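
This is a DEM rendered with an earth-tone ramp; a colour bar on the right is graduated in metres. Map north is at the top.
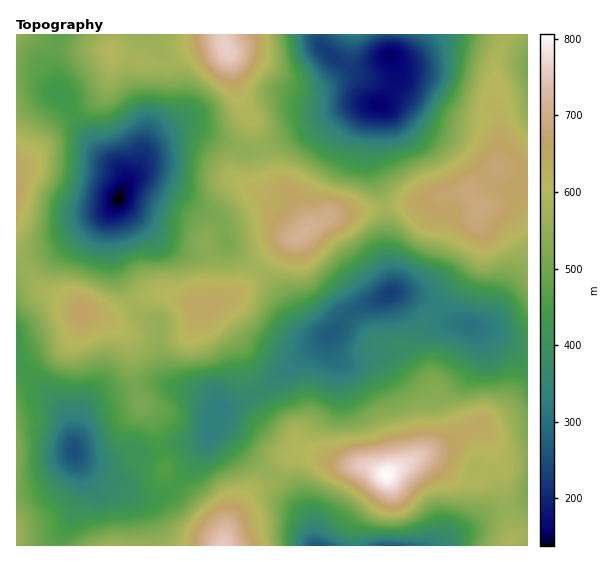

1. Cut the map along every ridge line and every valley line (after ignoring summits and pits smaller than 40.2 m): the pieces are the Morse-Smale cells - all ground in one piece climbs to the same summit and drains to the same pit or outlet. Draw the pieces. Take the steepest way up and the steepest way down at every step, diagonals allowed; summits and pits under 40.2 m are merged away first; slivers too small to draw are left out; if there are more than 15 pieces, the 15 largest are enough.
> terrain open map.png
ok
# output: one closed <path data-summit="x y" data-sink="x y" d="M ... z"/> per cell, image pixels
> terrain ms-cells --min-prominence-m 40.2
<path data-summit="387 475" data-sink="390 293" d="M399 293l-8 0-42 20-15 20-33 25-12 12-36 25 7 18 15 16 20 9 5 10 7 5 35 12 28 2 13 7 6 0 24-15 34-16 14-9 13-7 8-1 7 11 4 14 11 16-1 24 9 48 15-4 1-184-11-2-38-22-24-4-20-18-10-6z"/><path data-summit="227 51" data-sink="119 199" d="M222 34l-163 0-6 19 4 39 10 9 10 22 16 22 27 26 4 6 1 10-6 12 2 5 41 38 29 11 15-2 21-8-6-20-7-8-39-24-33-13-7 0-8 5 13-16 4-12 6-8 12-8 19-8 20 0 41 19 12 0 6-3-7-24-14-27-8-37z"/><path data-summit="478 208" data-sink="390 56" d="M506 34l-115 1 0 21 4 7 2 13-10 20-11 13-5 44 1 18 7 14 6 22 28-4 18-5 10 0 21-7 8 2 1-5 11-11 17-9-2-7 3-14 0-27-5-16 0-39z"/><path data-summit="478 208" data-sink="390 293" d="M498 169l-16 8-11 11-1 5-8-2-21 7-56 9 0 38 7 34-1 13 34 7 10 6 20 18 24 4 38 22 10 1 1-159-7-1-7-4z"/><path data-summit="17 191" data-sink="119 199" d="M26 71l-10 1 0 180 7 11 35-14 29-24 16-10 14-14 7-13-1-13-30-30-16-22-10-22-29-26z"/><path data-summit="227 51" data-sink="390 56" d="M318 34l-95 1 1 9 7 15 8 37 14 27 8 24 28-13 21-7 37-20 8-2 26 0 11-18 5-15-7-17-21 12-14 2-21-11-14-14z"/><path data-summit="306 229" data-sink="119 199" d="M195 130l-18 3-27 14-6 8-4 12-11 13 13-2 8 3 36 16 28 18 7 8 6 20 4 5 27 22 25-27 20-10 5-6-1-4-16-28-20-16-12-32-5 3-12 0z"/><path data-summit="306 229" data-sink="390 293" d="M385 207l-54 8-17 8-16 14-15 6-24 26 18 19 8 11 10 20 11 12 8 4 16 0 7-6 12-16 42-20 1-14-5-20 0-40z"/><path data-summit="387 475" data-sink="390 545" d="M489 437l-1 24-4 12-6 8-11 0-10-4-19-15-12-5-7 0-32 17-7 19-24 31-1 21 152 1 5-6 0-4-4-11-1-18-4-16 1-24-11-16z"/><path data-summit="306 229" data-sink="390 56" d="M378 105l-23 0-8 2-37 20-21 7-29 14 11 31 20 16 18 32 22-12 53-8 0-6-13-36 2-44z"/><path data-summit="17 535" data-sink="74 451" d="M26 370l-10 14 0 161 43 1 2-10 12-21 6-20 0-28-6-16-2-23-7-16-27-32z"/><path data-summit="210 304" data-sink="119 199" d="M119 201l-3 2-5 12 1 36 7 25 14 26 21-8 11 0 33 12 8 0 31-12 22-23-21-16-11-12-21 8-15 2-29-11z"/><path data-summit="387 475" data-sink="74 451" d="M161 449l-12 4-18-3-28 11-16 0-12-7 5 21 0 13-7 27-12 21-1 9 90 1 1-11-6-24-6-9-16-13 15 9 15 0 19-10-7-12 0-11z"/><path data-summit="81 312" data-sink="74 451" d="M85 313l-4 0-2 14-13 18-31 14-8 10 37 43 7 16 3 19 7-31 10-13 8-5 37-13-4-34-7-16-18-16z"/><path data-summit="210 304" data-sink="390 293" d="M259 271l-22 23-30 11 4 11 24 23 4 6 6 36 6 14 6-1 18-16 14-8 39-34-14-1-8-4-11-12-10-20-8-11z"/>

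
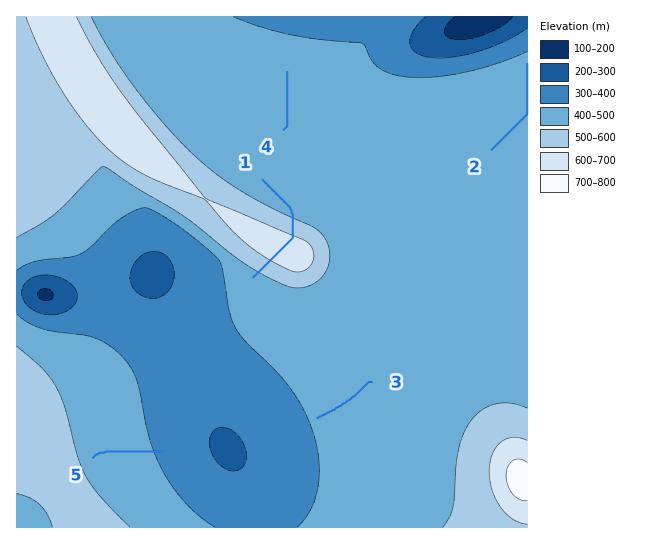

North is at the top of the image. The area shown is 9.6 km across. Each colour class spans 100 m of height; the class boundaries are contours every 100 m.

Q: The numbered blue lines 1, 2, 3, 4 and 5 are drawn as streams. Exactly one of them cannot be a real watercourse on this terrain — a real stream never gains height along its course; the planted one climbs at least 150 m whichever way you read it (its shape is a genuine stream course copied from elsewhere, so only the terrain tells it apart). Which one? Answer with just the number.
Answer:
1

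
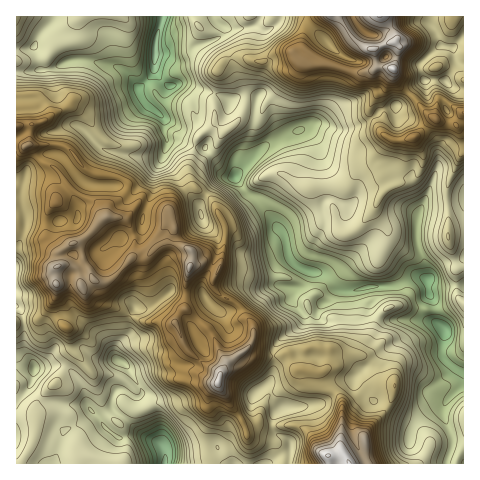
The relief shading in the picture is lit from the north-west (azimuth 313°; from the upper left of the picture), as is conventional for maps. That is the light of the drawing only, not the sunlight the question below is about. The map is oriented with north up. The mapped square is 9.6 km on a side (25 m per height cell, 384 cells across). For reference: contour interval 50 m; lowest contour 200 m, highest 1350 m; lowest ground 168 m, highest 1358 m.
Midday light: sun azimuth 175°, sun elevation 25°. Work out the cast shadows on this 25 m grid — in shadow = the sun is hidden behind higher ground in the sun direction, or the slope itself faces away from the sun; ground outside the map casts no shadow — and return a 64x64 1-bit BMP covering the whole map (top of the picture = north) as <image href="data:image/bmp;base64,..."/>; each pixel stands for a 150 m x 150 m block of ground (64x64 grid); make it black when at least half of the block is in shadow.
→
<image width="64" height="64" href="data:image/bmp;base64,Qk0+AgAAAAAAAD4AAAAoAAAAQAAAAEAAAAABAAEAAAAAAAACAAATCwAAEwsAAAIAAAAAAAAA////AAAAAAAAAAAAAAABgAAAAAAAAAOAAAAAAAB4AAAAAAAAAHgAAAAAAAAAPAAAAAAAAAA84AAAAAAAB/zwAAAAAABD/PAAAAAAAAA+4AAAAAAAAAbAAQAAAAAAAgAAAAAAAAAAAAAIAAAAAAAAAAACAAAAAAAAAAAAGAAAAAAAAAASAAAAAAAAAAeEAAAAAAAAA4f8AAAAAAABg/+AAAAAAAAB/8/AAAAAAB/+BwAAAHwAf/wAAAAAHgB//AAAAAAGAf4BDgAAAAID+AP/AAAAAAPgAB4AAAAAAAAAAAAAAAAAAYAAAAAAAAAAAAAAHgAAAAAAAAAAAAAAAAAAAAAAAPgAAAAAAYAA8AAAAAADwADwAAAAAAHAAPAAAAAAAAAA4AAAAAAAAAABgAAAAAAADgeAAAAAADwPDwAAAAAAfD4fAAAAAAAAPh8AAAAAAAH+D2AAAAAAH/4OeAAAAAAf/4A8AAAAAB8PgB4AAAABkA+AB4AAAH+DzAAAAAAAD4PkAAAAB8AAA/AAAAAPwPAB8AAAAAOE+ADwAAAAABQEAEAAAAAAMwAAAAAAAAB/+fADAAAAAH//8AAAAAAAfv/wAAAAAAAA//AAAAAAwAA34AAAAAfMEAGAABxgHgQAAAAAH3o8AAAAAAAPv/h4AAAAAAe/gHHAAAAAAA8AA8AAAAAABwABgA=="/>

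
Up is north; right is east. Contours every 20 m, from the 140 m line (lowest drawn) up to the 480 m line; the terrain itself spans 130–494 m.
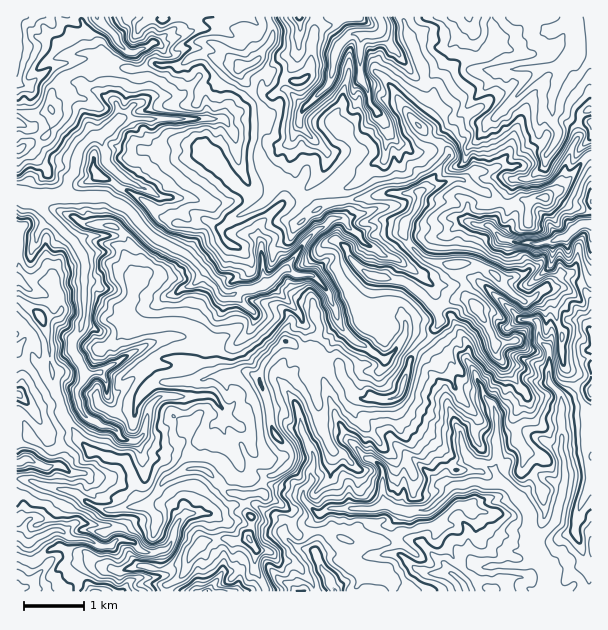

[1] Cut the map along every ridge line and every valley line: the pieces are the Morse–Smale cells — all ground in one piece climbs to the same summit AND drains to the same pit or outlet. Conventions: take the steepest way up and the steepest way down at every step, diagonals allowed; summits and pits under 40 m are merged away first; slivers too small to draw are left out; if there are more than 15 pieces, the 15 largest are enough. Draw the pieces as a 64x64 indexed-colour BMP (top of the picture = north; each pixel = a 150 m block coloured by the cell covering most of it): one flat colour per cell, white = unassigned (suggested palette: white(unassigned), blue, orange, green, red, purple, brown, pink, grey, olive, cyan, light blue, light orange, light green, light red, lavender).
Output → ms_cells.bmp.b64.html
<image width="64" height="64" href="data:image/bmp;base64,Qk12CAAAAAAAAHYAAAAoAAAAQAAAAEAAAAABAAQAAAAAAAAIAAATCwAAEwsAABAAAAAAAAAA////ALR3HwAOf/8ALKAsACgn1gC9Z5QAS1aMAMJ34wB/f38AIr28AM++FwDox64AeLv/AIrfmACWmP8A1bDFAAAAAAAAAAAAAAAAAAAA3d3d0AAAACIiIiIiIiIiIiIiAAAAAAAAAAAAAAAAAA3d3d3QAAAAIiIiIiIiIiIiIiIAAAAAAAcAAAAAAAAADd3d3QAAACIiIiIiIiIiIiIiIgcAAAAHd3d3qqAAAAAN3d3dAAIiIiIiIiIiIiIiIiIid3cAd3d3d3eqqgAAAA3d3dAAAiIiIiIiIiIiIiIiIiJ3d3d3d3d3d3qqoAAA3d3QAAACIiIiIiIiIiIiIiIiInd3d3d3d3d3d6qqqqrd3QIAAiIiIiIiIiIiIiIiIiIid3d3d3d3d3d3qqqqqt3dAiIiIiIiIiIiIiIiIiIiIiJ3d3d3d3d3d3eqqqqq3d3QAiIiIiIiIiIiIiIiIiIiInd3d3d7u7d3eqqqqqrd3QACIiIiImIiIiIiIiIiIiIid3d3e7u7uxqqqqqqrd0AACIiIiImYiIiIiIiIiIiIiJ3d3u7u7uxAKqqqqAAAAAiIiIiIiZiIiIiIiIiIiIiInu7u7u7u7EACqqqAAABIiIiIiIiJmIiJiIiIiIiIiIiu7u7u7u7sQAACqAAARESIiIiIiImYiJmIiIiIiIiIiK7u7u7u7sRAAAAAAABEREiIiIiImZiJmZmJmIiIiIiIru7u7uxEREAAAAAABERERIiIiJmZmZmZmZmYiIiIiIiu7AAsREREQERAAAAERERIiIiJmZmZmZmZmZiIiIiIiIAAAABEREREREREAERERIiIiImZmZmZmZmZmIiIiIiIgAAABERERERERERARERIiIiImZmZmZmZmZmYiIiIiIiAAABEREREREREREREREiIiIiZmZmZmZmZmZiIiIiIiAAAAERERERERERERERESIiIiZmZmZmZmZmZmIiIiIiIAAACBERERERERERERERIiIiJmZmAGZmZmZmIiIiIiIgAACIgRERERERERERERIiIiImYAAABmZmZmYiIiIiIgAAAIiBEREREREREREREiIiImZgAAAGZmZiIiIiIiIiAAAAiIgRERERERERERESIiIiZgAAAAZmZiIiIiIiIiAAAACIgREREREREREREREiIiJgAAAAAGZiIiIiIiIiIAAAAIgRERERERERERERERIiEQAAABEAYiIiIiIiIiIgAAAAiBEREREREREREREREiEREAARERASIiIiIiIiIiAAAAiIgRERERERERERERERERERAREREREiIiIiIiIiIAAACIiBERERERERERERERERERERERERERIiIiIiIiIAAAAIiIEREREREREREREREREREREREREREiIiIiIiIgAAAIiIiBERERERERERERERERERERERERESIiIiIiIiAACIiIiBERERERERERERERERERERERERERERIiIiUiIAAIiIiIgREREREREREREREREREREREREREREiIiVVIAAAiIiIiBERERERERERERERERERERERERERESIiVVVVVVUYiIiIERERERERERERERERERERERERERESIiVVVVVVVRiIiIgREREREREREREREREREREREREREVJVVVVVVVVVEYiIgRERERERERERERERERERERERERVVVVVVVVVVVVURiIiBERERERERERERERERERERERERVVVVVVVVVVVVVRGIiBERERERERERERERERERERERERVVVVVVVVVVVVVVERiBERERERERERERERERERERERERFVVVVVVVVVVVVVURERERERERERERERERERERERERERERVVVVVVVVVVVVVRERERERERERERERERERERERERERERFVVVVVVVVVVVVVEREREREREREREREREREREUREQRERERVVVVVTMzVVVVXBEREREREREREREREREREURERERERERVVVVTMzMzNVVcwRERERERERERERERERFEREREREREREM1UzMzMzMzVVzBERERERERERERERERFERERERERERERDMzMzMzMzM1XMzBERERERERERERERFEREREREREREREMzMzMzMzMzNczMzMEREREREREREREURERERERERERERDMzMzMzMzMzDMzMwRERERERERERERREREREREREREREMzMzMzMzMzMADMzMERERERERERERkAAERERERERERDMzMzMzMzMzMwAAzMzMEREREREREZmQAARERERERERDMzMzMzMzMzMzAADMzMzBEREREREZmZkAAEREREREROMzMzMzMzMzMzMAAMzMzMEZmZmZmZmZkAAARERERERE7jMzMzMzMzMzMwAAzMzMwRGZmZmZmZmQAARERERERETuMzMzMzMzMzMzAADMzMERERmZmZmZmQAARERERERERE4zMzMzMzMzMzMPAAzBEREREZmZmZmZAABERERERERETuMzMzMzMzMzM//wDxERERERGZmZmZAAAABERERERERO7jMzMzMzMzMz//////8QAAEAmZmZkAAAAARERERERE7u4zMzMzMzMzP//////wAAAAAAmQAAAAAABERERERETu7u7jMzMzMzM/////8AAAAAAAAAAAAAAAAERERERETu7u7u4zMzMzMz/////wAAAAAAAAAAAAAAAARERERERO7u7u7jMzMzMzP/////AAAAAAAAAAAAAAAABERERERO7u7u7uMzMzMzM/////AAAAAAAAAAAAAAAAAERERERE7u7u7u4zMzMzMz"/>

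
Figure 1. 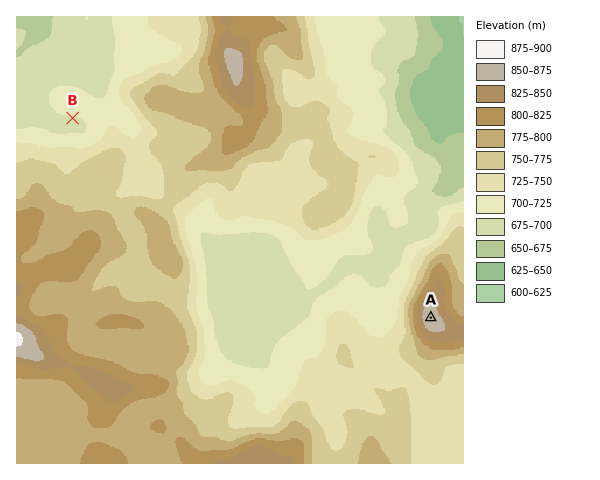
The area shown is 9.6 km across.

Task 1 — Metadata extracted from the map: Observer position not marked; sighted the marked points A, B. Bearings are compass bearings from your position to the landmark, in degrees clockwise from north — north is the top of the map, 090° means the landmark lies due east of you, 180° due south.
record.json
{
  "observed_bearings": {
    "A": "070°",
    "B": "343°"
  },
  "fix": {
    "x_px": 163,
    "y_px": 415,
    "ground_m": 795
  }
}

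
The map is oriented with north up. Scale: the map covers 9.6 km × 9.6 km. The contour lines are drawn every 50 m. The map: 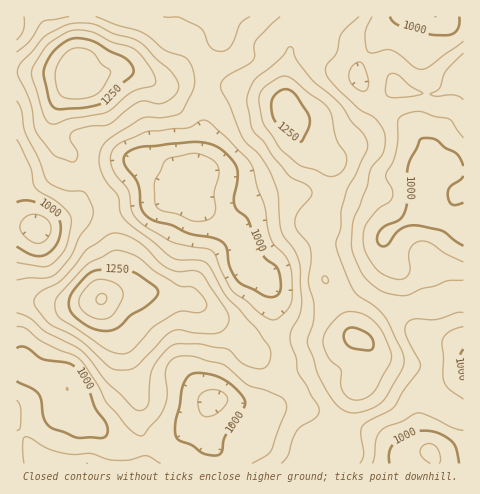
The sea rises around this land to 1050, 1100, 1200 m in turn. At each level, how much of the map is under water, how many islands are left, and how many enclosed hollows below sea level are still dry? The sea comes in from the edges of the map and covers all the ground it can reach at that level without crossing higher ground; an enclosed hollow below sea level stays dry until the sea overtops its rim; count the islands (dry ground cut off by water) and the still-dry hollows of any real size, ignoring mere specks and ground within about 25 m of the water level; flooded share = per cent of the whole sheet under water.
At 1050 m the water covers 24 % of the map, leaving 0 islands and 1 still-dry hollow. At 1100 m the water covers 55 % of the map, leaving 0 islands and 0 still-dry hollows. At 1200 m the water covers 87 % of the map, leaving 4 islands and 0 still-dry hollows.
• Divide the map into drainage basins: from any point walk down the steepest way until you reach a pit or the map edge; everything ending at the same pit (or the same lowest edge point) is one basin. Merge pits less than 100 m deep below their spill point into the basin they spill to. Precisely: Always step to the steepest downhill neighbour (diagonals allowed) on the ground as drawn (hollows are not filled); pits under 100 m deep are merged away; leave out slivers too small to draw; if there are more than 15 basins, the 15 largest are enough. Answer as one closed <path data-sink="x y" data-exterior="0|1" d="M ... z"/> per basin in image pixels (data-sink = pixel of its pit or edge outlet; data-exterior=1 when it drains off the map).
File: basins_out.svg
<path data-sink="188 182" data-exterior="0" d="M295 16l-279 1 1 55 42 1 22 8-10 4-9 12-9 21 0 14 5 11 13 11 5 11 19 17 13 18 1 25 6 24 3 25-4 10-10 13 49-5 20 6 19 2 17 16 20 14 17 23 7 3 6-2 11-7 21-5 41 0 22-5-24-51-5-6 0-23-5-28-2-4 15-30-2-33-10-10-15-5-4-4-5-20-11-17 0-32z"/><path data-sink="213 402" data-exterior="0" d="M153 292l-41 3-14 6-24 3-31-2-22-7-5 0 1 169 282 0 6-17 7-6 23 4 7-1 3-21 11-35 12-17 4-9 0-11-8-9-8-4-12 0-12 4-41 0-21 5-11 7-6 2-7-3-11-17-26-20-15-15-21-3z"/><path data-sink="463 227" data-exterior="1" d="M463 77l-26 17-23-1-18-6-12 14-14 21-17 16-17 14-10 5 6 10 1 28-15 30 2 4 5 28 0 23 21 39 6 16 5 4 8-1 11-13 23-15 36-7 17-9 12-1z"/><path data-sink="435 17" data-exterior="1" d="M463 16l-166 0-6 19-5 39 0 32 11 17 5 20 6 5 7 1 11 7 4 0 20-15 20-19 14-21 12-14 18 6 23 1 26-17z"/><path data-sink="431 453" data-exterior="0" d="M463 294l-11 0-17 9-36 7-17 10-17 18-5 2 10 7 2 4 0 11-4 9-12 17-10 30-6 27 3 19 121-1z"/><path data-sink="38 228" data-exterior="0" d="M34 72l-18 1 0 221 20 7 26 3 36-3 14-14 6-13-3-25-6-24-1-25-13-18-19-17-5-11-13-11-5-11 0-14 9-21 9-12 10-4-22-8z"/>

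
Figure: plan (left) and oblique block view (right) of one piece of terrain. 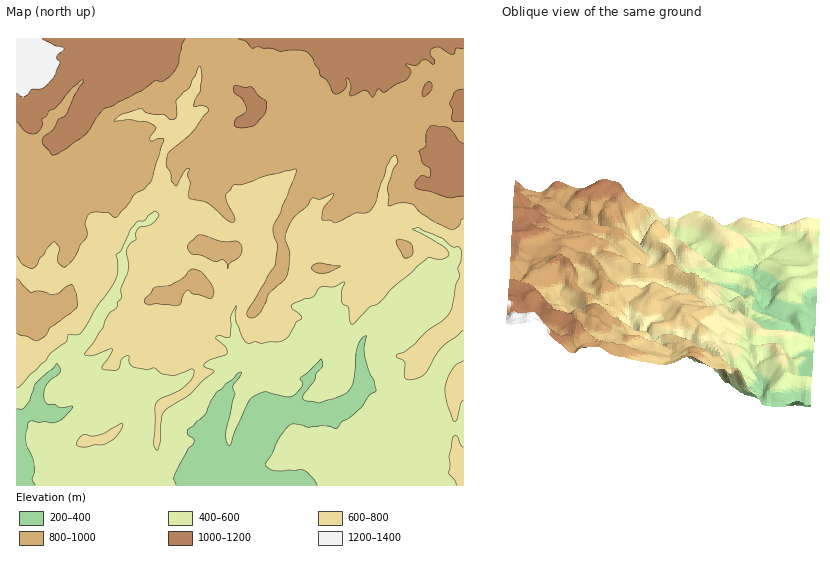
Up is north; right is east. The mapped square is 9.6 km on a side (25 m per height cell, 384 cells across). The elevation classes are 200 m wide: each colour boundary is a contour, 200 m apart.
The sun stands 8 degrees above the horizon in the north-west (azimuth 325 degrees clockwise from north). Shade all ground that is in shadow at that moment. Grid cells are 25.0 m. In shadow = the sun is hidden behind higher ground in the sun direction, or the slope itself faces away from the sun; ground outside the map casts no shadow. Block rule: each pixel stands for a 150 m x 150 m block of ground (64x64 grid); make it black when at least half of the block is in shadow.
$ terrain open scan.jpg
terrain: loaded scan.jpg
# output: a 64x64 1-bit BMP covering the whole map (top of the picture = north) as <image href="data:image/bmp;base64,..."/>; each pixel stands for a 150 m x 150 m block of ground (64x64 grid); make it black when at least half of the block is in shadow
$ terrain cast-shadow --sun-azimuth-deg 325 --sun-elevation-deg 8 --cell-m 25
<image width="64" height="64" href="data:image/bmp;base64,Qk0+AgAAAAAAAD4AAAAoAAAAQAAAAEAAAAABAAEAAAAAAAACAAATCwAAEwsAAAIAAAAAAAAA////AAAAAACH/+f+9AAA4If/5///wAAAh//n/AfAAACH/+f/AcAAAAf/x/+AgAAAAP/H/+AAQAAAD8f/8ABAAAYDx//4ACAADwHH//4OAAN/+Mf///4AAf/8x////wER//zH////w/n//sH////H+f//YH///+P5//88P3//4fn//xOfv//g+H//F9/P/+w8v/8T////4D4f/QP////gHx//8f////Aff//w7////g////gf////B1/5/H9///+DX/x8n3///8ED/D+Pf////AH+Hw8////8AL8PB5////wAHwEPn/9//AAPAAfP/4/8BwcAA+f/9/8R9wAD47/z/xH7AAHjAfP/OP8AAeOAcf88/wgA4cA4/z7/+ADx/4B/Pn/+APP/8H8+f/8B8////z5//4Pz////PH//ufHj//88f//z+PH//x4f//f88P//Hvn/P/58Pf+P/f8P/2YaYZ/+/Y//Zx0AJ/59h/+DnAAP/z3AH8OeAA//HOAH558AB//scPv3nwAz/////MHHAHH//5/+AcGA////z/7AwYA/v//w/sCFwD+///g8wITgf7//+BgGhnj/n//4AAffOP/D//gAB9+4f+D/8AACd5x/4H/wAAA/zA/wP/AAAxn+B/gf4AGBDP8H/gfgf8AP/w//h+M/4A5/AX/D9z/gB/0G4APwL/AA/w=="/>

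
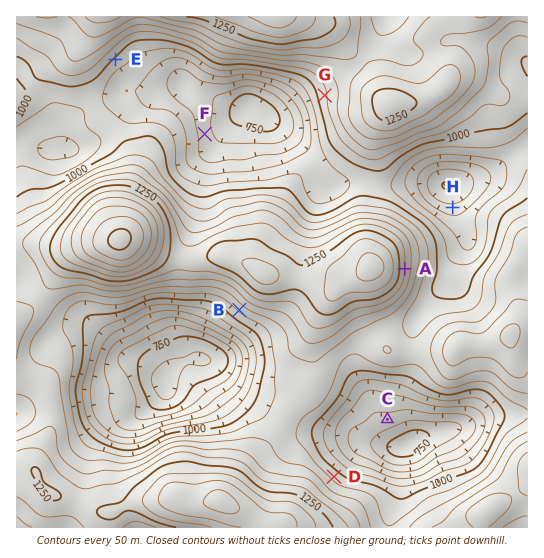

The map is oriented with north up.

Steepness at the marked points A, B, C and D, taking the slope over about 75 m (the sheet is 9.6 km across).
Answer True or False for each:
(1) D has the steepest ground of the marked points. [False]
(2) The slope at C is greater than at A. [False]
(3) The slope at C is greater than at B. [False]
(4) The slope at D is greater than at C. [True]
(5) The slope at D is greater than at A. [False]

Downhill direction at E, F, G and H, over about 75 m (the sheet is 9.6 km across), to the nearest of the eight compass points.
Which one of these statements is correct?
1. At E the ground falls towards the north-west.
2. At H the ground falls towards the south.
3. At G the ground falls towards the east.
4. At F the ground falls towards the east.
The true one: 4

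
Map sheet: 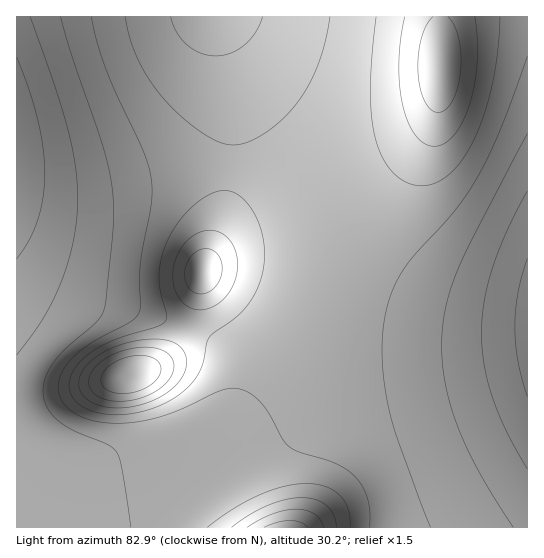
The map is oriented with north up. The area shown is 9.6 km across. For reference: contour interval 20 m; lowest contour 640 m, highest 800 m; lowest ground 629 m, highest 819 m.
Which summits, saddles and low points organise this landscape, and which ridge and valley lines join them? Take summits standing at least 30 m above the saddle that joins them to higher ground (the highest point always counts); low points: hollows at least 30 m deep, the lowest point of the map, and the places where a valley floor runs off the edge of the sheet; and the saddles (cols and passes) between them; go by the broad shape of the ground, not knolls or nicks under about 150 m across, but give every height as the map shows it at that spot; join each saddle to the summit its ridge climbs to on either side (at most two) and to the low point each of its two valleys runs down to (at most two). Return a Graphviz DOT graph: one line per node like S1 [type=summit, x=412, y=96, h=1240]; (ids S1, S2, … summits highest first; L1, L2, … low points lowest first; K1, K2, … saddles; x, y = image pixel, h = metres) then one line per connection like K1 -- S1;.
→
graph terrain {
  S1 [type=summit, x=134, y=374, h=819];
  S2 [type=summit, x=527, y=327, h=808];
  S3 [type=summit, x=202, y=271, h=798];
  L1 [type=low, x=286, y=527, h=629];
  L2 [type=low, x=17, y=155, h=643];
  L3 [type=low, x=439, y=65, h=665];
  K1 [type=saddle, x=186, y=329, h=747];
  K2 [type=saddle, x=231, y=170, h=738];
  K3 [type=saddle, x=321, y=263, h=731];
  K1 -- S1;
  K1 -- S3;
  K1 -- L2;
  K2 -- S3;
  K2 -- L2;
  K2 -- L3;
  K3 -- S2;
  K3 -- S3;
  K3 -- L2;
  K3 -- L3;
}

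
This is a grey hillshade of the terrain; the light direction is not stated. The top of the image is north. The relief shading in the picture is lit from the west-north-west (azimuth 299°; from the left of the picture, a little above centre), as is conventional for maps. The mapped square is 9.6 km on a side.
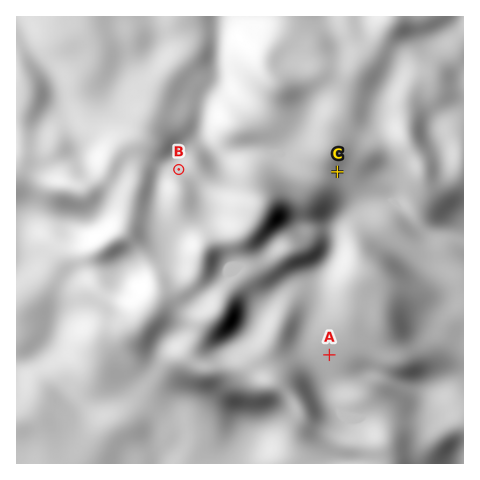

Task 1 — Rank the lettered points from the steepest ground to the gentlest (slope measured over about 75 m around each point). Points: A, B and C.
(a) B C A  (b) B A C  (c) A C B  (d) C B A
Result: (a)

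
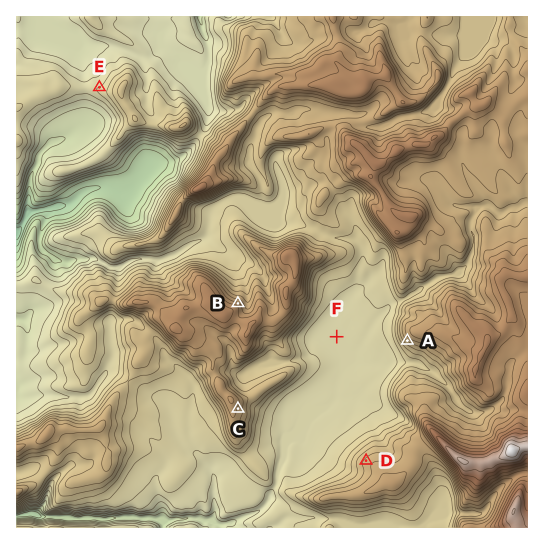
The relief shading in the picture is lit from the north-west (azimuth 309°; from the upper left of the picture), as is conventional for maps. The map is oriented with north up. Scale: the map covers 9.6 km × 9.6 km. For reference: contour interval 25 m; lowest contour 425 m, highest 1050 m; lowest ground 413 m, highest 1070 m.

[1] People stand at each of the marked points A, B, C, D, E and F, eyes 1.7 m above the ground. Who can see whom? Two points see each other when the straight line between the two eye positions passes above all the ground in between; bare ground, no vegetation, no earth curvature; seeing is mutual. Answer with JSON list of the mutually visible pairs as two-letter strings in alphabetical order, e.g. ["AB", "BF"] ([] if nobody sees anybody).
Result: ["AC", "AD", "AF", "CD", "DF"]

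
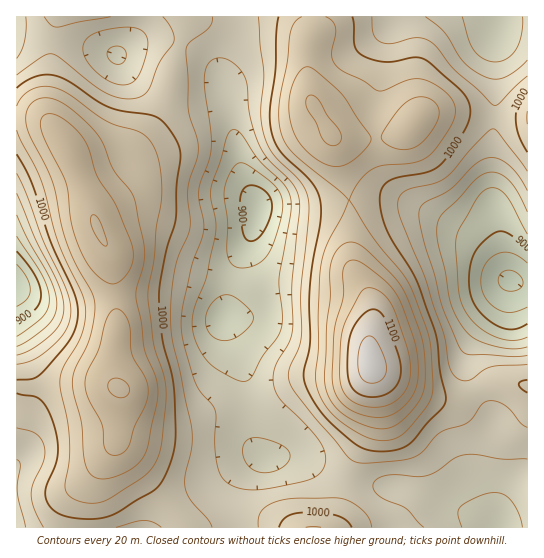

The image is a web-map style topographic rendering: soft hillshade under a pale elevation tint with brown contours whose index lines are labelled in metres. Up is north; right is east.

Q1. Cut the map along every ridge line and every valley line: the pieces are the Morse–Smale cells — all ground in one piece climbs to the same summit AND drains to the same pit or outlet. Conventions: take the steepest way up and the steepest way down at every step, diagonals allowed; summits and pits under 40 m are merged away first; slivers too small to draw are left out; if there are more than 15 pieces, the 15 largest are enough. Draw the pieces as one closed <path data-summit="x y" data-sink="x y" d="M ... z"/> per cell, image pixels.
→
<path data-summit="119 389" data-sink="257 209" d="M237 16l-50 0-2 15-12 32-5 34-15 29-26 29-32 13-18 1 18 53 17 37 5 62-4 53 8 20-4 48 39 49 28 31 2 6 51 0 0-5-4-13 2-24 13-19 13-9-8-17-1-36-13-54-6-14-10-19 12-45 17-40 5-23-1-8-15-29-13-71-5-16 0-15 16-41 0-12z"/><path data-summit="371 365" data-sink="510 281" d="M527 117l-32 0-2 4-1 77 12 68 5 14-20-29-14-14-57-30-20-7-19-3-30 4 3 64 15 26 5 15 0 21-3 10 2 28 8 8 31 16 25 10 18 2 10-2 23-14 12-4 30 4z"/><path data-summit="371 365" data-sink="257 209" d="M349 200l-32 5-59 2-6 26-17 40-12 45 10 19 6 14 13 54 1 36 7 14 5 4 17-3 20 1 41 22 5-2 1-7 18-35 5-18 0-50-3-10 3-51-5-15-15-26-1-56z"/><path data-summit="119 389" data-sink="17 285" d="M31 117l-15 1 0 268 91-2 10 3-4-13 0-15 4-38-6-67-14-25-20-62-9-20-17-22-8-5z"/><path data-summit="331 135" data-sink="497 30" d="M498 16l-184 0-7 47 1 23 4 17 17 30 5 4 5 2 39 0 16-3 12-5 15-15 13-4 60 4z"/><path data-summit="119 389" data-sink="117 55" d="M186 16l-169 0-1 101 23 2 12 6 17 22 11 22 16-1 32-13 22-24 16-26 8-42 14-37z"/><path data-summit="371 365" data-sink="499 527" d="M373 368l-2 55-24 56 24 6 24 2 24 6 40 16 32 19 36 0 1-142-19-5-11 0-12 4-23 14-13 2-15-2-25-10z"/><path data-summit="331 135" data-sink="257 209" d="M313 16l-76 1 0 20-14 34 0 15 5 16 13 71 17 34 59-2 32-6-12-52-24-41-4-12-2-31 2-22 4-11z"/><path data-summit="331 135" data-sink="510 281" d="M453 112l-19 0-11 3-17 16-12 5-16 3-44-2 10 36 4 25 2 2 20-3 21 2 27 8 57 30 14 14 17 25-14-78 0-59 3-22z"/><path data-summit="119 389" data-sink="17 527" d="M107 384l-44 0-47 3 1 141 56-1 2-16 5-16 36-52 3-8 2-41-2-6z"/><path data-summit="313 527" data-sink="257 209" d="M297 456l-27 3-8-2-11 7-10 11-8 15 0 20 5 18 93 0 2-2 6-12 8-35z"/><path data-summit="119 389" data-sink="510 281" d="M117 441l-36 52-6 18-2 16 112 1-1-6-21-23z"/><path data-summit="313 527" data-sink="499 527" d="M351 480l-6 2-6 32-6 14 158-1-32-18-40-16-24-6-24-2z"/><path data-summit="371 365" data-sink="497 30" d="M527 16l-28 1 0 9-3 7-1 84 33 0z"/>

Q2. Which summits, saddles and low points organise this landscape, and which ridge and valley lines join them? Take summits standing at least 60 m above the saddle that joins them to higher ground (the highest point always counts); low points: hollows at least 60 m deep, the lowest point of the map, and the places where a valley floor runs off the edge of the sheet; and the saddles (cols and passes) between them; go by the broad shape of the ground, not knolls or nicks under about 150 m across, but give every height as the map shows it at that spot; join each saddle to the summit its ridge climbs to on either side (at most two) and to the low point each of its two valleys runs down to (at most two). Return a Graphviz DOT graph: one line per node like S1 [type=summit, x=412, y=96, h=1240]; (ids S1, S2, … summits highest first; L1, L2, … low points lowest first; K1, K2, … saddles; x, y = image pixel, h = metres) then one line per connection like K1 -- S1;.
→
graph terrain {
  S1 [type=summit, x=371, y=365, h=1129];
  S2 [type=summit, x=119, y=389, h=1082];
  L1 [type=low, x=510, y=281, h=856];
  L2 [type=low, x=17, y=285, h=864];
  L3 [type=low, x=257, y=209, h=889];
  K1 [type=saddle, x=349, y=201, h=1020];
  K2 [type=saddle, x=25, y=387, h=1002];
  K3 [type=saddle, x=477, y=390, h=984];
  K4 [type=saddle, x=346, y=479, h=971];
  K1 -- S1;
  K1 -- L1;
  K1 -- L3;
  K2 -- S2;
  K2 -- L2;
  K2 -- L3;
  K3 -- S1;
  K3 -- L1;
  K3 -- L3;
  K4 -- S1;
  K4 -- S2;
  K4 -- L3;
}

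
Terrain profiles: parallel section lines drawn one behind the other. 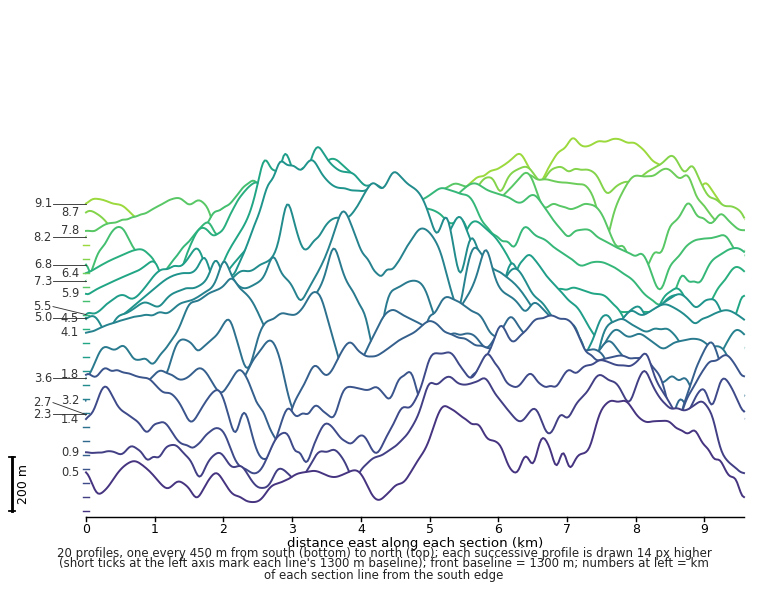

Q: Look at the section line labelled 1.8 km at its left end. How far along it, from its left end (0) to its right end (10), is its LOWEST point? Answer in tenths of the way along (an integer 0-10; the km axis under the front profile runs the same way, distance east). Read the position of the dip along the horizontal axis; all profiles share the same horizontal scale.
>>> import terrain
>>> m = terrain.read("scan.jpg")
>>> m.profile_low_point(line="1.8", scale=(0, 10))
3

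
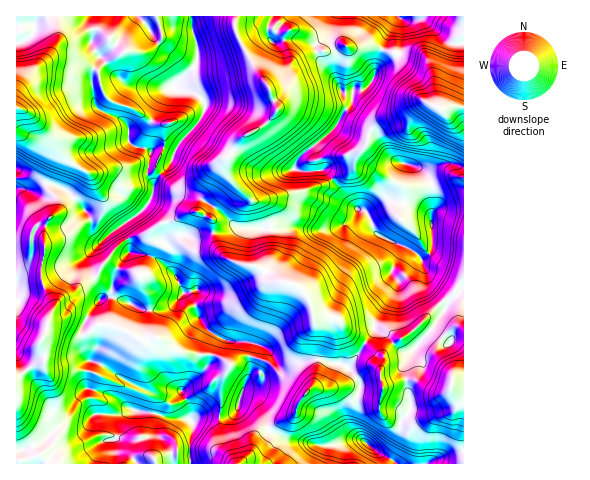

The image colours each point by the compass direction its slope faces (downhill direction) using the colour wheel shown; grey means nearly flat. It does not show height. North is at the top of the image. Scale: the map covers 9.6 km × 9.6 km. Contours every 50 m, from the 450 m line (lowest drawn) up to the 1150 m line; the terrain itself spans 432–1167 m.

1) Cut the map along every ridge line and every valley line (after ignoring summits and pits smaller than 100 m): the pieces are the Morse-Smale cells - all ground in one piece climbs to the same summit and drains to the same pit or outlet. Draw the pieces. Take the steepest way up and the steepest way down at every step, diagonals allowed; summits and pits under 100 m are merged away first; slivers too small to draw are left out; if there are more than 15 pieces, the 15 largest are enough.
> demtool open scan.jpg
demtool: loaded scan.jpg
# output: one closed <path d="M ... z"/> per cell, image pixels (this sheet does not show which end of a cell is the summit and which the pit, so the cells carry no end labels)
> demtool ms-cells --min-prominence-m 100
<path d="M138 16l-122 1 0 171 17 2 8-6 6-1 19 7 21 23 5 10 0 9 7 8 4 0 34-24 12-14 5-12 0-5-6-9 2-25-14-4-6-4 17-14 16-33 21-20 0-5-6-9-23-22-8-15z"/><path d="M384 50l-3 3-10 30-7 7-11 0-1 13-9 10-6 12-8 9-31 25-3 9 5 3 25-1 25 32 18 13 5 14 4 5 34 15 12 10 9-11 0-35 6-5 26-2 0-98-5-2-14 2-8-1-3-29-6-12-3-3-14-3-15-8z"/><path d="M372 45l-12 3-19-3-13 6-10 0-14 5-15 11-8 14-12 7 8 18-1 6-11 12-22 12-18 24 0 11 7 10 0 5-18 21 20 18 9 3 21 2 17 0 9-3 39 3 18-6 9-7 2-8-8-7-25-32-25 1-3-1-2-4 11-15 27-21 10-17 9-10 1-13 11 0 9-10 9-31z"/><path d="M215 207l-4 4-1 6 3 4 0 14 4 11 6 10 15 7 24 5 15 14 9 0 12 4 11 13 5 17 13 0 12 3 10 14 17 9 8-12 0-5 6-13 16-24 2-8-6-7 0-3 10-19 0-5-25-12-4-5-5-14-4-4-6-1-7 11-22 9-21 0-8-3-36 3-26-3z"/><path d="M235 16l-44 1 1 14 5 14 0 17-23 26 25 7 6 8 0 7-6 12-21 23-8 20-13 13-3 7-2 12 20 1 8-5 8 0 16 7 13-10 8-12 0-18 6-6 4-10 8-8 22-12 12-14-9-25-9-11-20-34-5-15z"/><path d="M185 214l-22 9 0 16 7 9-3 18 9 10 7 16 5 0 4 5 5 17 6 11 7 7 15 8 21 2 19 5 14 19 40-7 4-16 0-15-8-6-5-21-7-10-8-7-21-3-10-12-8-3-18-3-24-11-21-2-11-9-3-7 0-12z"/><path d="M47 183l-6 1-8 6-17-1 1 187 15-10 12-5 1-4-5-16 6-9 3-14 8-16 37-24 20-28 13-11-7-13-17 14-6-1-5-7-2-16-19-22-10-6z"/><path d="M104 324l-8 1-8 8-6 2 8 21-4 21 1 11 24 7 22 15 20 3 18 5 16 0 6 3 7-5 27 1 11-7 3-17 10-22-1-14-8 0-12 8-10-8-7-3-30-1-10-3-18-13-12 3-20-11z"/><path d="M62 328l-16 0-6 13 5 16-1 4-12 5-16 11 0 34 2 12 13 17 5 13 5 2 8 9 64 0 0-24 5-6 0-17 11-5 1-3-19-14-25-7 4-32-8-21-8-1z"/><path d="M137 253l-8 0-9 10-7 17-3 15-11 5-7 9-10 17-1 6 2 2 5-1 10-9 6 0 19 5 20 11 12-3 18 13 10 3 30 1 7 3 10 8 12-8 10-2 1-11-2-1-26-3-15-8-11-13-7-22-4-5-5 0-7-16-19-17z"/><path d="M463 206l-25 2-4 3-3 4 0 36-10 8-7-7-11-6-1 5-10 19 0 3 6 7 0 5-18 27-6 15 3 4 9 3 16 18 10-1 10-10 26-36 16-18z"/><path d="M463 16l-66 0-15 33 14 3 11 7 18 4 3 3 6 12 1 26 5 4 24-2z"/><path d="M410 379l-3 0 0 10 3 10 0 10-10 15 0 7-7 14-7 7-5 2 12 6 3 4 31 0 11-6 24-6 2-1 0-67-12 0-1 4-4 4-7 1z"/><path d="M323 360l-5 1 0 8-4 16-16 18-2 10-26 14-2 1 2 3 21 10 27 4 16 0 27-6-8-9 0-11 4-8 0-13 3-15-14-17z"/><path d="M365 343l-15 24 1 4 9 12-3 15 0 13-4 8 0 11 18 18 13 6 6-6 10-17 0-7 10-15 0-10-4-20-24 7-2-15 4-14z"/>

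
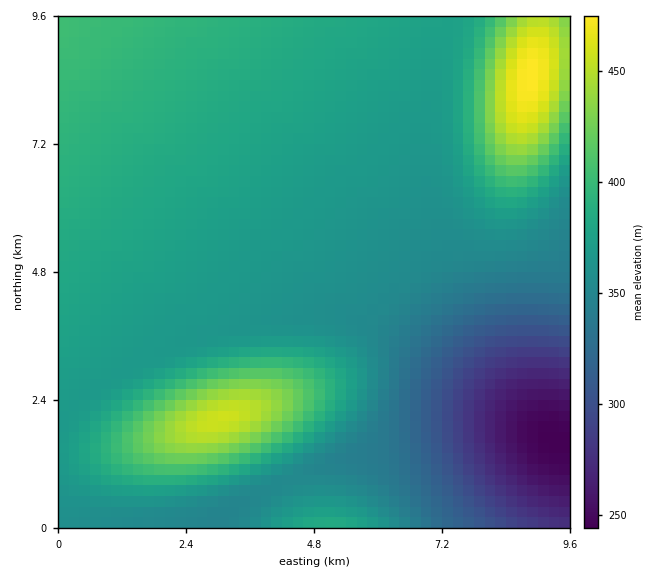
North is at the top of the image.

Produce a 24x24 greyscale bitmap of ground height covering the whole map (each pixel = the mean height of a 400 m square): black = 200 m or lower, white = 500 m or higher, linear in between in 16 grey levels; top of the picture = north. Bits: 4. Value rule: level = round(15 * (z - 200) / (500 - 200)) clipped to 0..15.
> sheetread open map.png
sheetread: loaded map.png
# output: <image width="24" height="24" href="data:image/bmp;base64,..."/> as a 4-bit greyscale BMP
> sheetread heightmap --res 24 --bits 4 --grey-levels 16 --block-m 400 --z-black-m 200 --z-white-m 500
<image width="24" height="24" href="data:image/bmp;base64,Qk2WAQAAAAAAAHYAAAAoAAAAGAAAABgAAAABAAQAAAAAACABAAATCwAAEwsAABAAAAAAAAAAAAAAABEREQAiIiIAMzMzAERERABVVVUAZmZmAHd3dwCIiIgAmZmZAKqqqgC7u7sAzMzMAN3d3QDu7u4A////AIiIiHd4iZmIdmVURIiIiIiIiIiHdmVEM4maqqmYiId3ZlRDM5mqu8u6mId3ZlQzIpmrvN3Muph3ZVQzIomavM3cy5iHZVQzM5iZqrzMu6mHZlRDM5mImZqqqpmHZlVERJmYiImZmZiHdmVVRZmZmIiIiIiHd2ZlVZmZmYiIiIiId3ZmZpmZmZiIiIiIh3d3d5mZmZmIiIiIiIh3d5mZmZmYiIiIiIiIh5mZmZmZiIiIiIiIiJmZmZmZmIiIiImZmKmZmZmZmZiIiImqqaqZmZmZmZmIiJq8uqqpmZmZmZmYiJrNy6qqmZmZmZmZiJrN3KqqqZmZmZmZmZrN7KqqqpmZmZmZmZrN7aqqqqqZmZmZmZm93KqqqqqpmZmZmZm83A=="/>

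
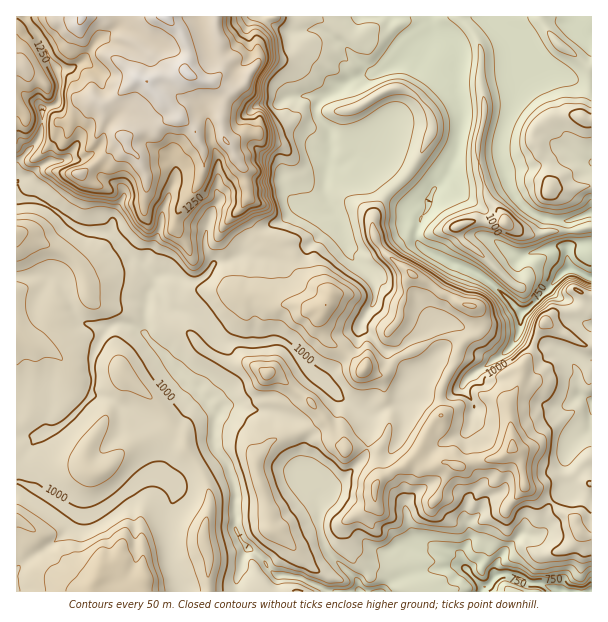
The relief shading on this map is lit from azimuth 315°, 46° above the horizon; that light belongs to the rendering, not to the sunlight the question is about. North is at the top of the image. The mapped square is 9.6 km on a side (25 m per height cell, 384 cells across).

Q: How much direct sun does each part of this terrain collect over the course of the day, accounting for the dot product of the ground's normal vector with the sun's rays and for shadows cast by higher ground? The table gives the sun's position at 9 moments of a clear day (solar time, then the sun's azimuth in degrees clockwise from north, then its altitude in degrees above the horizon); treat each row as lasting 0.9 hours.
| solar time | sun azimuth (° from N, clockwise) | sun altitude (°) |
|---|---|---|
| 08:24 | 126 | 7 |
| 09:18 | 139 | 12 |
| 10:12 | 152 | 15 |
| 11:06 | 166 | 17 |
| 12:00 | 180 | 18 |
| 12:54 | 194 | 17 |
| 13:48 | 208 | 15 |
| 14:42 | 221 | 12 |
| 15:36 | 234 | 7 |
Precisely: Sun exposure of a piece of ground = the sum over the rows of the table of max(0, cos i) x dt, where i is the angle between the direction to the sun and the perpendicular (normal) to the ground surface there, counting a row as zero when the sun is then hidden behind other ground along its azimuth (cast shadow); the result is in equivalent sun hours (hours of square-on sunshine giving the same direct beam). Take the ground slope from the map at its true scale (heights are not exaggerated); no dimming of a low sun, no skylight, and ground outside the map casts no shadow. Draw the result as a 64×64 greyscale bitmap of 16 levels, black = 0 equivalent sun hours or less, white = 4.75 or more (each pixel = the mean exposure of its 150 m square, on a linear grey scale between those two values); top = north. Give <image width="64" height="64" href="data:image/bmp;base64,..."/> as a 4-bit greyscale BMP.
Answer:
<image width="64" height="64" href="data:image/bmp;base64,Qk12CAAAAAAAAHYAAAAoAAAAQAAAAEAAAAABAAQAAAAAAAAIAAATCwAAEwsAABAAAAAAAAAAAAAAABEREQAiIiIAMzMzAERERABVVVUAZmZmAHd3dwCIiIgAmZmZAKqqqgC7u7sAzMzMAN3d3QDu7u4A////AGdmZVVnZVZ2VWZ2ZUVVISECz/vf+mVWZlVWIzAAFs/+ZmZURFd2VWVVaIeHVFMQAY23R7iYZUREMSpxABnf/N1VVERERmdkNEVnd4dTQmvftjJLlnZ3dlQjWJmr7v/9rXUzRDM0VlRFVWd2ZmMlm7lkJbh2VVZmVom5upzLvv/eiWQyISIkQ0VVZ3ZVUlvKlkRamHZ2VVVmeYmLiJRFi7p4mEEAABNDRFVWZUQ4vMpkRXmYfOuHZ4vMiIvnIjM2qndlQhEQESI0VVVVVEeallRFeanOmcqs3dy7u8loZWiFdSEjQyEREjRVQ0Z3VmZDREVWnNm9ud/9p5rMy5mId1MxEjRVVDISRVVDNXZFZlQzRTI3m9lnrcmptnq5mYiDIxI0VWZlVENFVUQ0ZlVmRDRFQiJZdneIvMqZdV3clhADI1VmeIh2VVVVVVRVVXdDNFVERXdniWNHaImFOP6VM0ZWZniaqodmVWVmZERXhkRFVVVVZomqpkeKuKpnp3ZmeGZneJmqqHZmZmZkQ2h0RFVVZ3VCWrvMl73KiJdUJXdjZmZnd1aJh2Zmd1NEeGVVVlZ6pjITq4mqu5zbuWZlM1VmZlVVQ0eIdmeHQzaHV5h3aLzZUzEldUUxR5zaeIVDR2ZVVEVkNHd3d4ZDSHZGmqmby4mGUyJnQSIAAnlol1QyZlVURGdUVnd3ZVRWVEV5vKqFRENFMzdkIiIjRCJXZUN2ZVRDR3VVZndVZVVURUVol2QzMzVDNXlkNERDMiZ2ZHd3ZUM1ZlVmdkRWVURUQzRpczNEREQziXZEVUM0NHdmZnZ3VERVVmdlREVERDNFaKlCI0VERDNGdjRWVFRURnZmZmd1QzZnh1MzNXZWeImZpSI1d4VFQhA1RndVZVZUVWZmZ3dVaJmFMzRGd3iHd4hCI1iYh2VUQwBIZUV4mXY3dmZ3d2eIl0M0RGd3d77bkxJFe8uXZlVXMCESJXeId4l3d3d2Znh0M0RXd4mInNlCI1ec/al2VUWkAEVVZVVmd3d3d2VWZkNERWeJmZqUVDNGeHeZVYdmVHpQAUZlNFZmiIiGVVVEM0RXeJmGZRACNGmqcxQzipdkWacQAUUzRmWId2VWVDI0RGeIlkMwAAFGirpxEiM2mXVYd2EAA0VXmndlVVZkMzNGiIdTRUMRE1eqhSERWoQ1iGasphAUZ5uVZUVVVWUzRGd3dURniIh4mqp1IAOJl2VVU1inECW8pSJUVmZVZ2RXd3ZURniZmaq8q6h1JDSIZmVWeIcgFagyNVVWZmmrqpdmVEVniZiJqpmoqqlSI2dmZ4vLYxACI1Z5VVZmeqh2ZmVWd3iIh4eIhlaKmXI1V3eKzKhTABAAE2dmZVV4dmZmZWZneId2dlQyEleahENGebthABEVcgAEeFZlVnZmZmd1ZmZmZlRUMyI1MzIiMlerggAAAWljECdRNFVXdlVmZmZVVkNERDM0RDEAABI1ercQAAAVciMhAACYd3d2VVZlaHeetTM0RERTEAAAE0imIAAAAUYhJDEQBLqZmXRFVVV3ic2oVERFVVMRARE1rFAAAAElUjITVCI0qqunQ0VUaIisyFi5dmdmQxIREjaSAAAAFIciNVIjMzSIh0MzREWJy++2Z8mHd2ZVQSIja2AAABNpUiSN/sh2VXdkIiMzV5z9vYZlrJh1QzMyIzSIUhESabhUjP/Kz//+IzMzR4h3r/poZnR++3UQABNFVoRDIhATeu7u1zIBETcAAjaJmInMt2aalVf/7sUSNFVnZGYyIQAAEyMhAAJDAAATaJq73LmJZpy5ZG7/lERVVmYxNlMyEQABUgEVz//ZNEaJz//7V5uEa9tlaIREVmVWUwAXhlMyEAVREUfOu7t3eL7//6aYmJVXyHmHZlVmZVUyESWpZUMiR0IiRmd3nWet//x0armIllWai5ZmVWd1VEREQ2qWVEV3QyJWQ0MzrLuWZonMy2Z4ZnmKuah2ZmVVVmVURql2VXdERUMhJFO+sgAASYu5ZVaHeIqlNYeHVVZmZlVEioZVdkRWeGQzRbJ7pTQ1iaZWZ4mYmmVpqYVWZmZmZVRap2V3VFeJdUVnpyeqZZZ4ZFq5moW5VYy4VGZmZmZmVUeoZWdlVohlZ3jMV5inaXZYmqy5ZXQ4qHRGZmZmZmZlVZhlVnVVZWiIm8x3h4p3U0V3rcdWdRIkRGh1Z4d2ZmVVZlRVhlRFh4m7h0VFiZd1VWZ3dVdmQAMzRmSLvKdmZmdURFWGVDJHiZaEIgSJmIdmeIY1Z1aEASEzVERYy5d3hjNEVnVUMREiEEV6JnZ0aHeJZVd3Z7yWUyJEEAAp26uDI0VmVVQyEAAAfNxVIzI3qZZGmaqXjKZWd4dSAABbyCEjRWZEVUMhAAGqpTQTI1V6dnmbqHVHmWZ3iGZCEAAAAjRVZURVVUQyNJdSIiQkZ1MjVoUyRkStp2Z2iXdCEAAjRVVVVVVVVWZ4VDJIcmqnMjNENDRGYjvJZmd2dmUyEjRVVVVlVVZmeZYzM5y6iFIkVCEkVVRDFHVWZmdmmYZVVVVVZmZWZmi7UiM1iK1iJGZDVnVVdhEjZTRmZWh3mGZlVVZ1RWZmepMTMkmqyoVWRFeJdFZjIAJEQ0VXhmZodmZlZ4NFZmaWETREi7mqqoRWispUVmMQATZmVnZURWWIdmeJU1VmaHIjViWodmiYd2ebpkRWZjABaWZnVVQiNDVmZ4ZFVmZ4ZVVW"/>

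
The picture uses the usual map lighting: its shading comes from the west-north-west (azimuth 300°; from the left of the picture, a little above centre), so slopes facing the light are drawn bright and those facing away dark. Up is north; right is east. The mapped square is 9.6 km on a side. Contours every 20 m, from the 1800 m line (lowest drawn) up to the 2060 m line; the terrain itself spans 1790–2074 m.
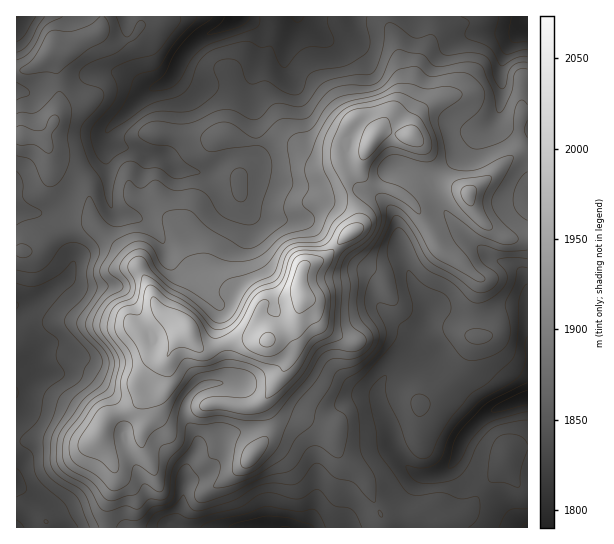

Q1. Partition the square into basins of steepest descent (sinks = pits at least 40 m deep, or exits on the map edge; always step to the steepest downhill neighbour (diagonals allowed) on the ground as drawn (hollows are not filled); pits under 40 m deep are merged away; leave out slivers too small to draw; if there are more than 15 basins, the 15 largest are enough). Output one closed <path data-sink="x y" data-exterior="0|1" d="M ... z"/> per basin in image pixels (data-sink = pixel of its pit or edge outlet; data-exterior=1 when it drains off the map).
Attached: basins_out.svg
<path data-sink="237 17" data-exterior="1" d="M389 16l-286 0-2 13-4 4-15 6-17 10-13 1 7 33 0 23-4 15-12 20 6 9 5 14 20 9 10 9 4 7 3 24 5 13 43 41 10 19 7 20 9 9-25 18 5 12 8 7 13 4 1 9 4 8 19 14 16 17 44 3 11-4 11-13 12-21 1-11-4-7-13-12 22-11 7-9 4-16-1-28 3-6 4-5 19-7 23-24 8-6 0-16-8-20-6-27 12-1 7-6-1 16 9 10 21 6 15 8 7 7 30-15 8-1 13 2-13-7-12-13-12-20-12-11-4-3-25-5-9 0 19-24 8-22-5-35-10-24z"/><path data-sink="527 398" data-exterior="1" d="M362 157l-7 6-12 2 4 8 2 18 8 20 0 16-8 6-23 24-19 7-4 5-3 6 1 28-4 16-7 9-22 11 13 12 4 7-1 11-13 22 0 7 12 13 46 17 3 3 1 10 7 14 27 26 5 17 11 20 0 10 54 0 1-8 21-4 13-10 13-20 18-20 6-15 19-5 0-207-22-2-16-9-17-19-4-14-10-6-16 0-30 15-7-7-15-8-21-6-9-10z"/><path data-sink="17 485" data-exterior="1" d="M26 136l-10 1 0 390 90 1 1-22 8-24 0-13-16-28 0-8 5-12 5-5 20-7 8-6 2-13-3-7 3-5 14-17 9-1 5-3-14-5-8-7-5-11 25-19-9-9-7-20-10-19-43-41-5-13-3-24-4-7-10-9-20-9-6-17-6-7z"/><path data-sink="527 30" data-exterior="1" d="M527 16l-137 0-1 10 10 24 5 35-8 22-19 24 9 0 25 5 4 3 12 11 12 20 12 13 18 10 20-14 31-30 3-59 2-5 3 0z"/><path data-sink="285 527" data-exterior="1" d="M270 392l-9 10 7 17 0 14-3 6-27 32-35 22-41-5-6-9-3-10-10-20-2-12-6 7-18 7-7 0-7-6 12 24 0 13-8 24 0 21 275 1 1-10-11-20-5-17-27-26-7-14-1-10-3-3-46-17-12-13z"/><path data-sink="17 17" data-exterior="1" d="M102 16l-86 1 1 119 27 3 11-18 4-15 0-23-7-33 13-1 17-10 15-6 4-4z"/><path data-sink="527 527" data-exterior="1" d="M527 447l-18 4-6 15-18 20-13 20-13 10-21 4-1 7 90 1z"/>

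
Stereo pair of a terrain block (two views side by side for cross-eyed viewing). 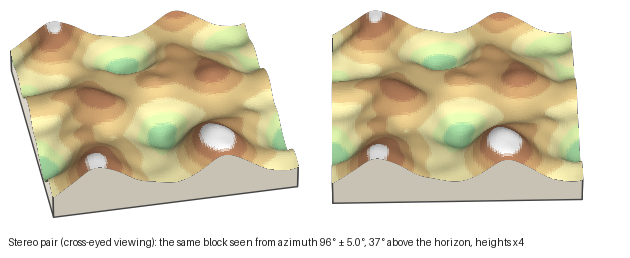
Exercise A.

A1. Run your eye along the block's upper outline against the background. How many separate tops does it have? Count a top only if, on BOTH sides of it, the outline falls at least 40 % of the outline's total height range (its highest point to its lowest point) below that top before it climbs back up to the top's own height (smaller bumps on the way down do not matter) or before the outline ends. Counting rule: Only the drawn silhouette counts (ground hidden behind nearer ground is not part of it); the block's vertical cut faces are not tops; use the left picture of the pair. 0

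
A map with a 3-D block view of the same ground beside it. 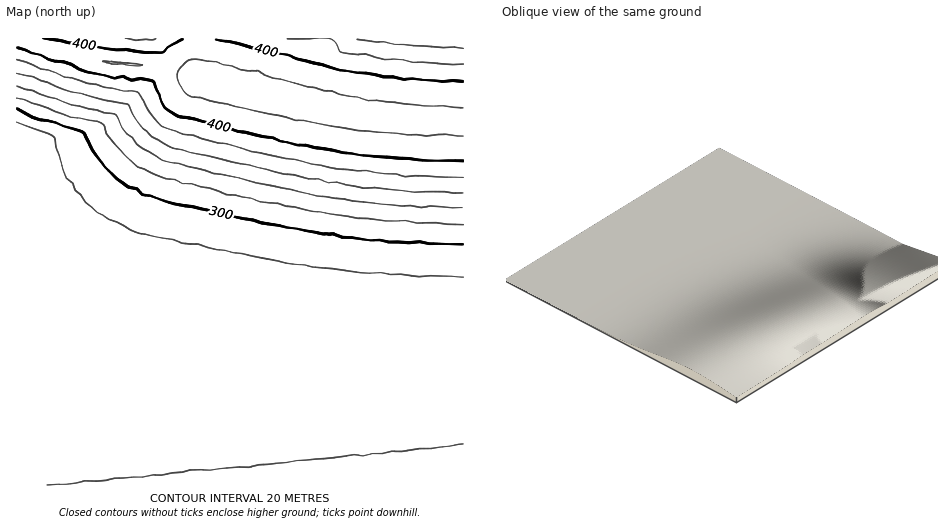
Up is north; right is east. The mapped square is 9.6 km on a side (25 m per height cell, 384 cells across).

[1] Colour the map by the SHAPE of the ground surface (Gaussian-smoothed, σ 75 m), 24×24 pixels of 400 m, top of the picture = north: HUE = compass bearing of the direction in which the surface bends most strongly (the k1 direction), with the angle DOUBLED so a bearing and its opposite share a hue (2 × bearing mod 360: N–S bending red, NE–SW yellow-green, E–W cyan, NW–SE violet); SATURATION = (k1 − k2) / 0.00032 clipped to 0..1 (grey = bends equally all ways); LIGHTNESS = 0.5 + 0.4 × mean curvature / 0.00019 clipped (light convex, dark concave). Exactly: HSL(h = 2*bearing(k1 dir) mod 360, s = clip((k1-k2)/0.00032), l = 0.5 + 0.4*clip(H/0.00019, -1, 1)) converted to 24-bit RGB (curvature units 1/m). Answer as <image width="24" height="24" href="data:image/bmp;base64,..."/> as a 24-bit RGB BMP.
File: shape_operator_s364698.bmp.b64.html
<image width="24" height="24" href="data:image/bmp;base64,Qk32BgAAAAAAADYAAAAoAAAAGAAAABgAAAABABgAAAAAAMAGAAATCwAAEwsAAAAAAAAAAAAAgH+AgH+AgH+AgH+AgH+AgH+AgH+AgH+AgH9/gH9/gH9/gH9/gH9/gH9/gH9/gH9/gH9/gH9/gIB/gIB/gIB/gIB/gIB/gIB/gH+AgH+AgH+AgH+AgH+AgH+AgH+AgH9/gH9/gH9/gH9/gH9/gH9/gH9/gH9/gH9/gH9/gH9/gIB/gIB/gIB/gIB/gIB/gIB/gH+AgH+AgH+AgH+AgH+AgH+AgH9/gH9/gH9/gH9/gH9/gH9/gH9/gH9/gH9/gH9/gH9/gH9/gH9/gIB/gIB/gIB/gIB/gIB/gH+AgH+AgH+AgH+AgH+AgH9/gH9/gH9/gH9/gH9/gH9/gH9/gH9/gH9/gH9/gH9/gH9/gH9/gH9/gIB/gIB/gIB/gIB/gIB/gH+AgH+AgH+AgH+AgH+AgH9/gH9/gH9/gH9/gH9/gH9/gH9/gH9/gH9/gH9/gH9/gH9/gH9/gH9/gIB/gIB/gIB/gIB/gIB/gH+AgH+AgH+AgH+AgH9/gH9/gH9/gH9/gH9/gH9/gH9/gH9/gH9/gH9/gH9/gH9/gH9/gH9/gH9/gIB/gIB/gIB/gIB/gIB/gH+AgH+AgH+AgH+AgH9/gH9/gH9/gH9/gH9/gH9/gH9/gH9/gH9/gH9/gH9/gH9/gH9/gH9/gH9/gIB/gIB/gIB/gIB+gIB+gH+AgH+AgH+AgH9/gH9/gH9/gH9/gH9/gH9/gH9/gH9/gH9/gH9/gH9/gH9+gH9+gH9+gH9+gH9+gIB+gIB+gIB9gIB9gIB9gH+AgH+AgH+AgH9/gH9/gH9/gH9/gH9/gH9/gH9+gH9+gH9+gH9+gH99gH99gH99gH99gH98gH98gIB8gIB8gIB8gIB7gIB7gH+AgH+AgH9/gH9/gH9/gH9+gH9+gH9+gH9+gH99gH99gH59gH58gH58gH57gX97gX96gX96gX95gYB5gYB5gYB5gYB4gYB4gH+AgH+AgH9/gH5/gH5+gH59gH59gH59gH58gH58gH57gX56gX56gX55gX54gX53gX53gn92gn92goB1goB1goB1goF0goF0gX+AgX6AgX5/gX1+gX18gX18gX17gX56gX16gX15gX14gXx3gXx2gnx1gn10gn1zgn1yg35yg39xg4Bxg4Bwg4FwgoFwgoFwgX6BgX6AgX1+gXx9gnp6gnp5gnx4gn13gXx2gXt1gnt0gntzgntygntxg3twg3xvg31uhH5uhH9thIBtg4Btg4Ftg4Ftg4Ftgn2BgnyAgnt+g3l8g3d4hHd1hHlzhHtygnpygnpxgnlwg3lvg3lug3pthHpthHtshHxshH5shH9shIBshIFshIFsg4Jsg4JsgnyCg3qAg3h+hHZ7hXN3hnFxh3Rvh3lugnlugnhtg3htg3hsg3lshHlshHpshHtthH1thX5uhYBuhIBvhIFwg4Fwg4Fxg4Fxg3qDhHiChXZ/hnJ8iG93iW1wi29rjHdqhHlsgnhsgnhtg3ltg3lug3pvhHxwhH1yhH50hIB1hIF3g4F4g4F5goF6goF7gYF7hHmEhXaEh3KCiW9/i2x6jWpzj2lqkXVqiHttgnlvgnpxgntzgnx1gn14gn96goB9g4J+gIGEgIKGgIKHgIGIf4CJf4CKfn+Lg3eFhnOHiXCHi2yFjmqBkWl7lWtzlnNuj39zgHx4gH17gX99foCDf4KGf4OJf4SMf4WQf4WSf4SUfoOWfYGYfYCZfH+ZfH6agGE1fGYrfXctd4E+imN3lmuHmHGBmnh6loV+foGGfYOKfYWOfYaRfYiVfYmYfYmbfYmefYigfYaifISjfIKke4Cke3+le36lhHdVhYBshodvdolbNn8wRYhgmnmRnoONnY6MgIiVe4iZe4qce4yfe42ie42ke42me4yne4qoe4eoe4Spe4Kpe4Cpe3+pe36pfH+BgIGBhIKAhoR/iId+PYhZOJJrn42copibiJGge42ke4+me5Cne5Coe4+peo6peoypeomoeoaneoOneoGmen+len6len2le3+Cf4CBg4GAhoN/iIZ/iYl+PI1YJZtGlKOWkZmlfI+pe5Cpe5Coe4+neo6meoykeoqieYegeYSfeYGdeX+cen6ae32ae32ZeX6CfYCDfYudh6rar8z9ytn/y9P/lqn/TF/YmZ2jfY6lfI6kfI2ie4qfdHmYhZRdc5ZQcJCUeoCQen6Oe36MfH2LfH6KfX6Ju9n/zOT/zOP/kbbxd4a5fHeTgnSJjC17n4WIn6CYgYubfYmYfYiVeoWSbmakm3S60IPFOKOBcYKDe3yAf397f397f396gH96"/>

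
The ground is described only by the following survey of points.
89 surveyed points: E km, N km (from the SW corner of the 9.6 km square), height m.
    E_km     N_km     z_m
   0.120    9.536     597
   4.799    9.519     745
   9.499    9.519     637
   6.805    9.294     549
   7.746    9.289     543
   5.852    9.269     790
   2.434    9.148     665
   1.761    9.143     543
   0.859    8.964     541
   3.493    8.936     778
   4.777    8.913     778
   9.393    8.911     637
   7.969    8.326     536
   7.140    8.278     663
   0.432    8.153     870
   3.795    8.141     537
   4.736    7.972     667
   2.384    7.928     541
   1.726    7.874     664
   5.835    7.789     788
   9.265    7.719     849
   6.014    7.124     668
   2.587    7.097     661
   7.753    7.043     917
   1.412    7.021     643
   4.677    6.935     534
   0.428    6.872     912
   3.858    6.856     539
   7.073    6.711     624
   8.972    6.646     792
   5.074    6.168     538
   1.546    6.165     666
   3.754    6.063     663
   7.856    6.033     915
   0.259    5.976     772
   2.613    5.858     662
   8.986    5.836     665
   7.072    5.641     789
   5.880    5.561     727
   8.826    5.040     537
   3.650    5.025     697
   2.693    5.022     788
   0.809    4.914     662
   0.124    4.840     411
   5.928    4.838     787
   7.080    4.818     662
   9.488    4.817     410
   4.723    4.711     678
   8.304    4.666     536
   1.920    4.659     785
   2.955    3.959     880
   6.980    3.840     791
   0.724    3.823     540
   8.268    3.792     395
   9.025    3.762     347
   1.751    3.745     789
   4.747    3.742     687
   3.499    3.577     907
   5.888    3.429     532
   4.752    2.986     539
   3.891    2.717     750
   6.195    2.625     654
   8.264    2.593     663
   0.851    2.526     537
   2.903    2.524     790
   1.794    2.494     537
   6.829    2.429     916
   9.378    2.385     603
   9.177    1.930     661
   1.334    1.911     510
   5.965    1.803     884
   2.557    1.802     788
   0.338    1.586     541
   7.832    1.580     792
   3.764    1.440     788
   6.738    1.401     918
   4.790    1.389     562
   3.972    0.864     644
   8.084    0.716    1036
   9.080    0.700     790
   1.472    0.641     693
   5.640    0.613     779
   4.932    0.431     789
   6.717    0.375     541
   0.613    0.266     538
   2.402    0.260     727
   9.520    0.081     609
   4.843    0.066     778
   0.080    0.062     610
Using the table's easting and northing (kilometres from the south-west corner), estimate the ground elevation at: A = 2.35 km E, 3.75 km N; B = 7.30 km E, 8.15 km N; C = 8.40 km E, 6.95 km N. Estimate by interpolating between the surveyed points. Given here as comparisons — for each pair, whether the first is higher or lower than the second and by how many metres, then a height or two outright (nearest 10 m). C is higher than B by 280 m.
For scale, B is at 660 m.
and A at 890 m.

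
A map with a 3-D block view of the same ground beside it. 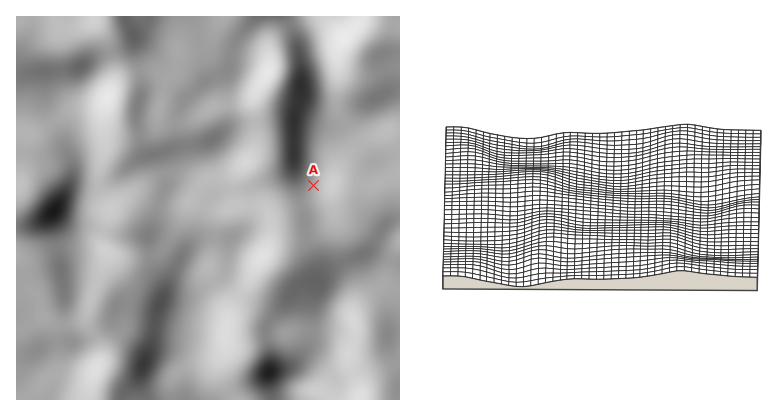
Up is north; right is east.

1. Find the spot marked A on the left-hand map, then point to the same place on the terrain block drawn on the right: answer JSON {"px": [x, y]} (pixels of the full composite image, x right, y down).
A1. {"px": [515, 212]}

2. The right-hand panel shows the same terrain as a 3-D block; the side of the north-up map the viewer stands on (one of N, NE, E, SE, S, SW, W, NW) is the N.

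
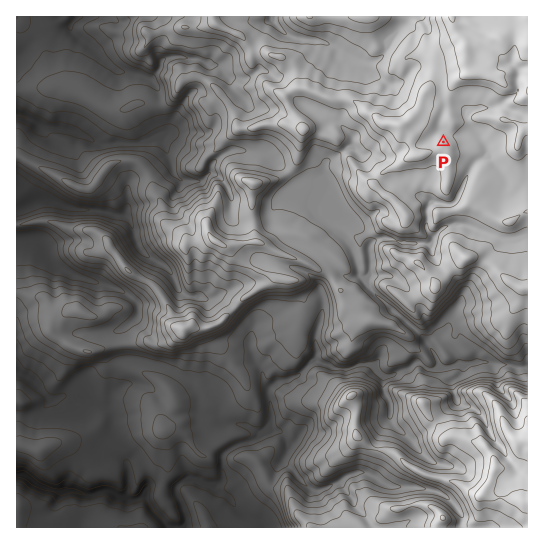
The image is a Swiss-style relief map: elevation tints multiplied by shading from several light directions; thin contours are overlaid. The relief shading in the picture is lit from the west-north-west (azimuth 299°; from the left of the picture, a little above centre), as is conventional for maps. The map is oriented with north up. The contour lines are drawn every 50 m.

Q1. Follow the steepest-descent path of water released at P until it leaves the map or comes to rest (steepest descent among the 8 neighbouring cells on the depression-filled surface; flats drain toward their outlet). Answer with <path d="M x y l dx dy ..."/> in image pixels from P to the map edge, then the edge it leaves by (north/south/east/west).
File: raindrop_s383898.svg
<path d="M443 142l7-7 28 0 7 8 2 10-6 6-8 6-10 18 0 3-4 7-1 5-7 7-6 0-2-2-12 0-4 4 0 16-1 2 0 4 7 6 0 6-3 2-3 0-1 2-1-2-8 0-2-1-17 0-4-3-4 0-1-1-10 0-5 3-5 6 0 6 1 1-1 29 1 2 0 4 27 25 1 0 11 11 1 0 15 14 12 19 0 7-4 4-6 0-6-6-6-1-8 7-6 1-8 5-6 0-5-2-7-7-20 0-4 3-17 0-9-6-10-2-5 2-13 14-22 5-6 7 0 9 1 1 0 7 1 1 0 16-16 16-5 2 0 1-5 0-6 3-2 0-10 5-5 5 0 24-4 4-21 0-2-1-14 0-6 5 0 6 6 9 0 3 2 4 0 2 3 6 0 5-5 5"/>
exit: south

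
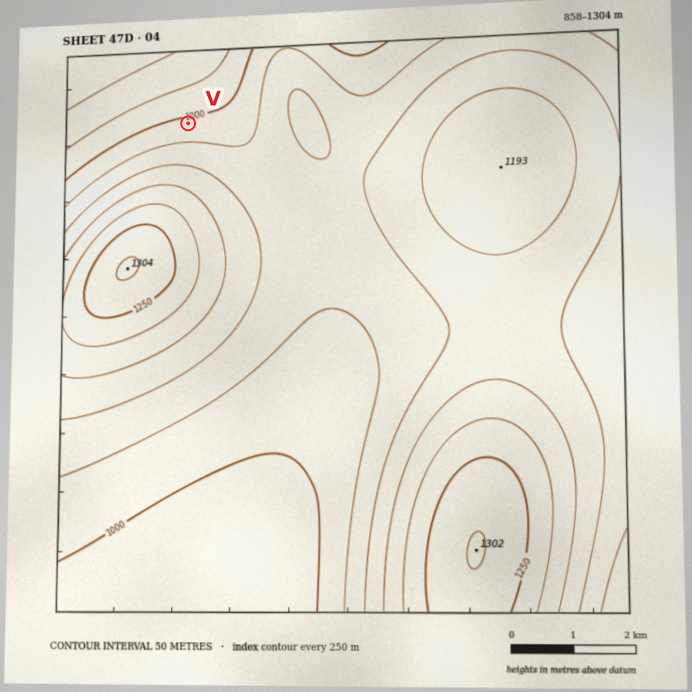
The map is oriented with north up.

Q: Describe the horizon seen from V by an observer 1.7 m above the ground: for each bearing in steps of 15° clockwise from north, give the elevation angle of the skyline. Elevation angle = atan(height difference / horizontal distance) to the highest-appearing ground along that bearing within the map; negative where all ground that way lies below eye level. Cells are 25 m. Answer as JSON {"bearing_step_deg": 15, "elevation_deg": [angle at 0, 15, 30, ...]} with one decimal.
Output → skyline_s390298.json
{"bearing_step_deg": 15, "elevation_deg": [-4.8, -4.0, -2.4, 0.1, 1.7, 2.6, 2.8, 2.4, 3.0, 4.2, 5.2, 6.0, 6.6, 7.2, 6.5, 4.2, 2.2, 0.4, -1.4, -3.0, -3.5, -4.5, -5.0, -5.1]}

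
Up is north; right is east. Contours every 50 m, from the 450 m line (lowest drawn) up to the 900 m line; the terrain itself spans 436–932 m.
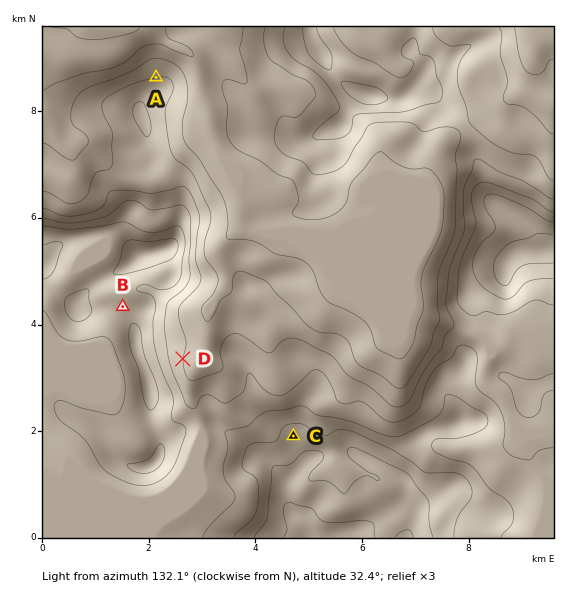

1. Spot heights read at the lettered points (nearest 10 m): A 600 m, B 780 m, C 820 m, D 650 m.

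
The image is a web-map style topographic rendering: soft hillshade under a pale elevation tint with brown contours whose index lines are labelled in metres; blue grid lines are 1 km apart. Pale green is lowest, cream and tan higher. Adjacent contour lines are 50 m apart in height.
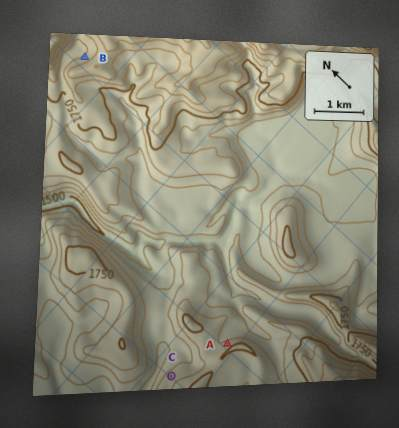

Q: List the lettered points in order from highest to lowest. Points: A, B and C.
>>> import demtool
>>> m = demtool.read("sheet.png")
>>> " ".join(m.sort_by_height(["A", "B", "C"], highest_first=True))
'B A C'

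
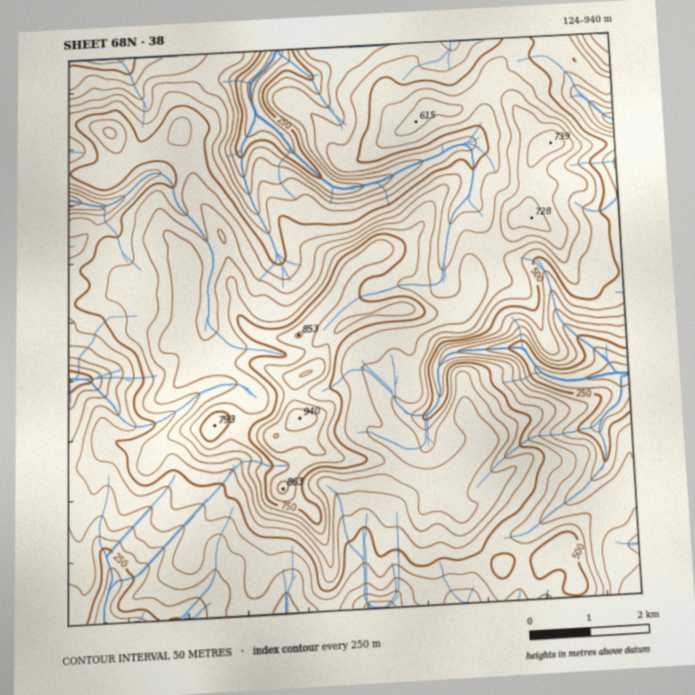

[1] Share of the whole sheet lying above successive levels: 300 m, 92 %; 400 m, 76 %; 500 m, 53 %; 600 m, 30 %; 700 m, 10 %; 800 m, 3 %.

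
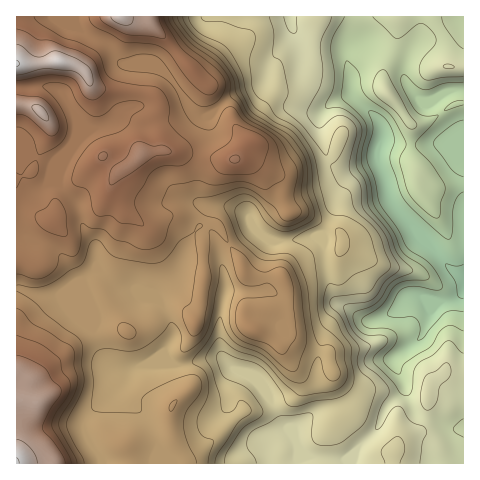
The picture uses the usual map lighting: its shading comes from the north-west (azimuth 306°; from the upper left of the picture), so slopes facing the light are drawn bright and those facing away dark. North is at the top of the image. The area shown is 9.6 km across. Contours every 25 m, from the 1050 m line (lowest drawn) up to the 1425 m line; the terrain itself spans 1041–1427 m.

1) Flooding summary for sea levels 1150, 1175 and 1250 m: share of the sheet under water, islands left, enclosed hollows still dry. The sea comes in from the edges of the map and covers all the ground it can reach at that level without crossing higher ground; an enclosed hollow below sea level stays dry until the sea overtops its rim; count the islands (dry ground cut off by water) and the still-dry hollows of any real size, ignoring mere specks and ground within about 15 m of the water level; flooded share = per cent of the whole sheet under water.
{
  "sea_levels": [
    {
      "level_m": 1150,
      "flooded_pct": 22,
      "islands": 0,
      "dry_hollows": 0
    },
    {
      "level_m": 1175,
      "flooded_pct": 30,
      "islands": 0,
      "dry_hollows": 0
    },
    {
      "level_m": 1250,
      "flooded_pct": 46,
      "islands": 0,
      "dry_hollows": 0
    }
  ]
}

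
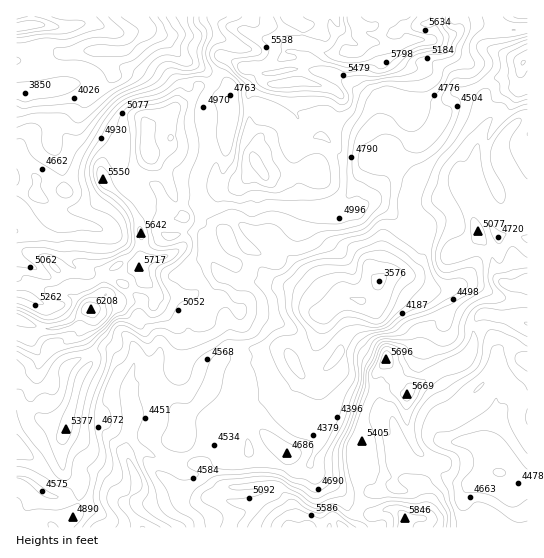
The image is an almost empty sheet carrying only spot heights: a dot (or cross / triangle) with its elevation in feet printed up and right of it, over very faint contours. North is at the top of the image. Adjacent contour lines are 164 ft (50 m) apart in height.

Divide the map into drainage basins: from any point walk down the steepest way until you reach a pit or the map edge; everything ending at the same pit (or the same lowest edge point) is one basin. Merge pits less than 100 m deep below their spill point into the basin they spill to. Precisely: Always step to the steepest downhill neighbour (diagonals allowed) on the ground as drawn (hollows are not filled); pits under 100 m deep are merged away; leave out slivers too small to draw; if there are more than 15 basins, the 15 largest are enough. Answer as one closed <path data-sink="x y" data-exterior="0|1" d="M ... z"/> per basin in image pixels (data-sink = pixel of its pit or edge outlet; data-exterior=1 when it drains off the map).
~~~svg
<path data-sink="379 281" data-exterior="0" d="M461 16l-171 0 1 4 12 5 0 18-14 0-5 6 1 8-18 8-18 2 6 2 5 10 4 3-8 5-8 11 1 33 7 7-3 19 4 9-16 18-6 3-20 1-13 9-27-1-3-3-5-15-20-27-33 1-9 6-4 8 2 13 29 28 7 14 2 13-2 32-20-2-9 5-6 9 0 15 14 8 17 0 10-2 6-8-2-1 3 0-2-3 8 9 4 1 12-2 20 0 5 4 4 11 5 28 12 21-7 23-8 15-12 12-14 8 1 25 7 5 5 12 11 8 9 14 7 6 50-2 9 3 13 18 0 22 112 0 1-11-5-5-5-3-8 0-8 4-8 0-7-7-4-8 0-13-7-23 1-16 10-9 0-18 12-30 2-18 9-11 24 29 4-4 11-4 14-12 24-9 8-7 2-7 0-19 8-12 8-2 22 4 17 6 0-204-9 1-15 15-5 11 0 17-24 8 8 27-13 9-10-18-3-22-30-29-14-19 7-14-1-27-5-9-9-4-8-7-2-8 0-3 14-7 25 0 20-7 6-6z"/><path data-sink="147 29" data-exterior="0" d="M289 16l-272 0-1 235 17 2 14 7 14 14 8 11 8 2 4 11 8 11 6-1 10-13 0-21 14-10 11 0 8 3 3-16 0-17-2-13-7-14-29-28 0-17 6-7 5-3 33-1 0-22 14-9 2 0 8 7 4 15-8 7-17 3-1 2 18 24 5 15 3 3 27 1 13-9 16 0 10-4 16-18-4-9 3-19-7-7-1-33 8-11 8-5-4-3-5-10-6-2 18-2 18-8-1-8 5-6 14 0 0-18-12-5z"/><path data-sink="142 527" data-exterior="1" d="M153 288l-2 3 1 2-2-1-5 7-10 2-17 0-12-6-9 12-8 4-1 8-5 8 0 8 10 20 0 4-14 20-16 58 0 32 6 7 12 9-4 24-9 13 0 5 222 1 2-18-4-9-10-13-9-3-50 2-7-6-9-14-11-8-5-12-7-5-1-25 14-8 12-12 8-15 7-23-12-21-9-39-5-4-20 0-12 2-5-2z"/><path data-sink="518 483" data-exterior="0" d="M489 313l-6 0-6 5-4 9-1 23-9 10-24 9-14 12-11 4-4 4-24-29-9 11-2 18-12 30 0 18-10 9-1 5 1 18 6 16 0 13 4 8 7 7 24-4 10 8 1 11 123-1 0-202-17-8z"/><path data-sink="523 62" data-exterior="0" d="M489 23l-23 1-9 8-10 4-13 4-25 0-14 7 2 11 8 7 9 4 5 9 1 27-7 14 14 19 30 29 3 22 10 18 13-9-8-27 24-8 0-17 5-11 15-15 9-2 0-89-23 0z"/><path data-sink="527 17" data-exterior="1" d="M527 16l-65 0-2 11 11-4 18 0 16 6 17 0 6-2z"/>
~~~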